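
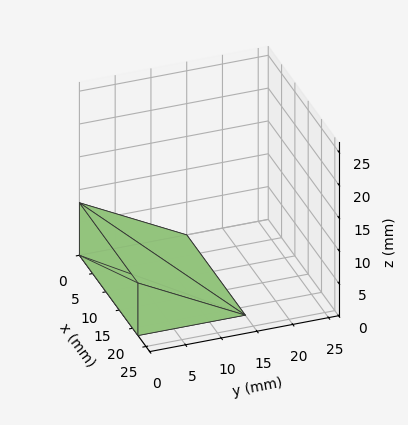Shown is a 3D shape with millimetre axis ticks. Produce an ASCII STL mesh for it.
Reading the render: the shape is a wedge (ramp): 22 × 15 mm base, rising to 8 mm along the y=0 edge and sloping linearly to z=0 at y=15 (dimensions read to the nearest mm from the axis ticks). For the STL, each face is triangulated and given an outward normal.

solid part
  facet normal 0.0000 0.0000 -1.0000
    outer loop
      vertex 22.0 15.0 0.0
      vertex 22.0 0.0 0.0
      vertex 0.0 0.0 0.0
    endloop
  endfacet
  facet normal 0.0000 0.0000 -1.0000
    outer loop
      vertex 0.0 15.0 0.0
      vertex 22.0 15.0 0.0
      vertex 0.0 0.0 0.0
    endloop
  endfacet
  facet normal 0.0000 -1.0000 0.0000
    outer loop
      vertex 0.0 0.0 0.0
      vertex 22.0 0.0 0.0
      vertex 22.0 0.0 8.0
    endloop
  endfacet
  facet normal 0.0000 -1.0000 0.0000
    outer loop
      vertex 0.0 0.0 0.0
      vertex 22.0 0.0 8.0
      vertex 0.0 0.0 8.0
    endloop
  endfacet
  facet normal 0.0000 0.4706 0.8824
    outer loop
      vertex 0.0 0.0 8.0
      vertex 22.0 0.0 8.0
      vertex 22.0 15.0 0.0
    endloop
  endfacet
  facet normal 0.0000 0.4706 0.8824
    outer loop
      vertex 0.0 0.0 8.0
      vertex 22.0 15.0 0.0
      vertex 0.0 15.0 0.0
    endloop
  endfacet
  facet normal -1.0000 0.0000 0.0000
    outer loop
      vertex 0.0 0.0 8.0
      vertex 0.0 15.0 0.0
      vertex 0.0 0.0 0.0
    endloop
  endfacet
  facet normal 1.0000 0.0000 0.0000
    outer loop
      vertex 22.0 0.0 0.0
      vertex 22.0 15.0 0.0
      vertex 22.0 0.0 8.0
    endloop
  endfacet
endsolid part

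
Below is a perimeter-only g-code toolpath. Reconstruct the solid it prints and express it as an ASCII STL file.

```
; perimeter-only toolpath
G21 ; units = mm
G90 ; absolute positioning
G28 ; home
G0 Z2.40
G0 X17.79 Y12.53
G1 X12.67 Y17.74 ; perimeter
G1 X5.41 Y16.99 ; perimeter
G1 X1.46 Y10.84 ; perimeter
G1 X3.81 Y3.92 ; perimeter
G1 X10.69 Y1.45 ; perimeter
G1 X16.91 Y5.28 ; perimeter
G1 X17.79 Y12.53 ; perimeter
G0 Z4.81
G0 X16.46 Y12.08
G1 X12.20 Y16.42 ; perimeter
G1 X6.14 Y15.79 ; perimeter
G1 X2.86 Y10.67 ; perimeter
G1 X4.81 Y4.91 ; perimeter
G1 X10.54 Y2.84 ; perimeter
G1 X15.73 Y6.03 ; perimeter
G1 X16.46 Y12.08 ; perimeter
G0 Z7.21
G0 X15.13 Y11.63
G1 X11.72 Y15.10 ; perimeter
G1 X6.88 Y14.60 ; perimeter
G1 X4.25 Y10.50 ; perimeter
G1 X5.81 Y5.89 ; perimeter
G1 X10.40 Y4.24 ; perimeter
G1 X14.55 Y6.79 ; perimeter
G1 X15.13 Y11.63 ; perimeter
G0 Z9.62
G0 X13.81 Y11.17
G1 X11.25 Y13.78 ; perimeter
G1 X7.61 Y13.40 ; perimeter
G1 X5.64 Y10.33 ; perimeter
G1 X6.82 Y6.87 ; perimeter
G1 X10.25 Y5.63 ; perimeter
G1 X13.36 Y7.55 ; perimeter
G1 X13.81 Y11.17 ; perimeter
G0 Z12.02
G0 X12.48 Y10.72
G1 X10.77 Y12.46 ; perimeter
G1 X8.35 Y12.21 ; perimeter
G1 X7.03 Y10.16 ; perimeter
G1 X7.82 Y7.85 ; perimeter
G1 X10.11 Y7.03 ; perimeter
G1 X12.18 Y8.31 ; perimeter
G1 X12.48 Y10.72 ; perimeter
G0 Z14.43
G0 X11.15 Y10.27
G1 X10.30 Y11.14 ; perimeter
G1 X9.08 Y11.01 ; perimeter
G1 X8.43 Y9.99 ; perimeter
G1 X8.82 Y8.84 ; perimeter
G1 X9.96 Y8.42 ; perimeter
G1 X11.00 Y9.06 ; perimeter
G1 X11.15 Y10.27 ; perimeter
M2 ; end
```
solid part
  facet normal 0.0000 0.0000 -1.0000
    outer loop
      vertex 4.67 18.18 0.00
      vertex 13.15 19.06 0.00
      vertex 19.12 12.98 0.00
    endloop
  endfacet
  facet normal 0.0000 0.0000 -1.0000
    outer loop
      vertex 0.07 11.01 0.00
      vertex 4.67 18.18 0.00
      vertex 19.12 12.98 0.00
    endloop
  endfacet
  facet normal 0.0000 0.0000 -1.0000
    outer loop
      vertex 2.81 2.94 0.00
      vertex 0.07 11.01 0.00
      vertex 19.12 12.98 0.00
    endloop
  endfacet
  facet normal 0.0000 0.0000 -1.0000
    outer loop
      vertex 10.83 0.05 0.00
      vertex 2.81 2.94 0.00
      vertex 19.12 12.98 0.00
    endloop
  endfacet
  facet normal 0.0000 0.0000 -1.0000
    outer loop
      vertex 18.09 4.52 0.00
      vertex 10.83 0.05 0.00
      vertex 19.12 12.98 0.00
    endloop
  endfacet
  facet normal 0.6315 0.6201 0.4654
    outer loop
      vertex 19.12 12.98 0.00
      vertex 13.15 19.06 0.00
      vertex 9.82 9.82 16.83
    endloop
  endfacet
  facet normal -0.0914 0.8804 0.4653
    outer loop
      vertex 13.15 19.06 0.00
      vertex 4.67 18.18 0.00
      vertex 9.82 9.82 16.83
    endloop
  endfacet
  facet normal -0.7450 0.4779 0.4654
    outer loop
      vertex 4.67 18.18 0.00
      vertex 0.07 11.01 0.00
      vertex 9.82 9.82 16.83
    endloop
  endfacet
  facet normal -0.8381 -0.2846 0.4654
    outer loop
      vertex 0.07 11.01 0.00
      vertex 2.81 2.94 0.00
      vertex 9.82 9.82 16.83
    endloop
  endfacet
  facet normal -0.3001 -0.8327 0.4654
    outer loop
      vertex 2.81 2.94 0.00
      vertex 10.83 0.05 0.00
      vertex 9.82 9.82 16.83
    endloop
  endfacet
  facet normal 0.4641 -0.7537 0.4654
    outer loop
      vertex 10.83 0.05 0.00
      vertex 18.09 4.52 0.00
      vertex 9.82 9.82 16.83
    endloop
  endfacet
  facet normal 0.8786 -0.1070 0.4654
    outer loop
      vertex 18.09 4.52 0.00
      vertex 19.12 12.98 0.00
      vertex 9.82 9.82 16.83
    endloop
  endfacet
endsolid part

The G0 Z moves step by Δz≈2.40 mm. The G1 loops shrink linearly with z, so the solid tapers from its base footprint up to z≈16.8. Closing with a flat bottom cap and the tapered top and triangulating gives 12 facets — a regular 7-sided pyramid, base circumscribed radius ≈ 9.82 mm, apex at z ≈ 16.8 mm.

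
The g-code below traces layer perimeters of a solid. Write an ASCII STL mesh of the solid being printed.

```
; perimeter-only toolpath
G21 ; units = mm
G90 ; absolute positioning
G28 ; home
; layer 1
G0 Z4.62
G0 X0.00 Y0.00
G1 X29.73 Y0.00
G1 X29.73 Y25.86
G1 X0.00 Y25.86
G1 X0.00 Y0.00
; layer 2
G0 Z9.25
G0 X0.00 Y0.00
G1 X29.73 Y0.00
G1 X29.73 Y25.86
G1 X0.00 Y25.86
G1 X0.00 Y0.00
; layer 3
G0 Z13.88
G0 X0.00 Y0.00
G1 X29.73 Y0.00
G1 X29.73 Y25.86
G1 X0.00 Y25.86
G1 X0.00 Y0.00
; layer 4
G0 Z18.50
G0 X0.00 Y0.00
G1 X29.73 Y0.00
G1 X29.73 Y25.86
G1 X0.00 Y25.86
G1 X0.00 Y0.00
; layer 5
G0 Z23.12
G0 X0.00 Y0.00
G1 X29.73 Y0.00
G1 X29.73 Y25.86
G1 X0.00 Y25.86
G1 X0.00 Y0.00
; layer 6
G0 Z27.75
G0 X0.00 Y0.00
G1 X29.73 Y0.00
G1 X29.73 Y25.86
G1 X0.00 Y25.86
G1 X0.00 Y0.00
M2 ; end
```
solid part
  facet normal 0.0000 0.0000 -1.0000
    outer loop
      vertex 29.73 25.86 0.00
      vertex 29.73 0.00 0.00
      vertex 0.00 0.00 0.00
    endloop
  endfacet
  facet normal 0.0000 0.0000 -1.0000
    outer loop
      vertex 0.00 25.86 0.00
      vertex 29.73 25.86 0.00
      vertex 0.00 0.00 0.00
    endloop
  endfacet
  facet normal 0.0000 0.0000 1.0000
    outer loop
      vertex 0.00 0.00 27.75
      vertex 29.73 0.00 27.75
      vertex 29.73 25.86 27.75
    endloop
  endfacet
  facet normal 0.0000 0.0000 1.0000
    outer loop
      vertex 0.00 0.00 27.75
      vertex 29.73 25.86 27.75
      vertex 0.00 25.86 27.75
    endloop
  endfacet
  facet normal 0.0000 -1.0000 0.0000
    outer loop
      vertex 0.00 0.00 0.00
      vertex 29.73 0.00 0.00
      vertex 29.73 0.00 27.75
    endloop
  endfacet
  facet normal 0.0000 -1.0000 0.0000
    outer loop
      vertex 0.00 0.00 0.00
      vertex 29.73 0.00 27.75
      vertex 0.00 0.00 27.75
    endloop
  endfacet
  facet normal 0.0000 1.0000 0.0000
    outer loop
      vertex 29.73 25.86 27.75
      vertex 29.73 25.86 0.00
      vertex 0.00 25.86 0.00
    endloop
  endfacet
  facet normal 0.0000 1.0000 0.0000
    outer loop
      vertex 0.00 25.86 27.75
      vertex 29.73 25.86 27.75
      vertex 0.00 25.86 0.00
    endloop
  endfacet
  facet normal -1.0000 0.0000 0.0000
    outer loop
      vertex 0.00 25.86 27.75
      vertex 0.00 25.86 0.00
      vertex 0.00 0.00 0.00
    endloop
  endfacet
  facet normal -1.0000 0.0000 0.0000
    outer loop
      vertex 0.00 0.00 27.75
      vertex 0.00 25.86 27.75
      vertex 0.00 0.00 0.00
    endloop
  endfacet
  facet normal 1.0000 0.0000 0.0000
    outer loop
      vertex 29.73 0.00 0.00
      vertex 29.73 25.86 0.00
      vertex 29.73 25.86 27.75
    endloop
  endfacet
  facet normal 1.0000 0.0000 0.0000
    outer loop
      vertex 29.73 0.00 0.00
      vertex 29.73 25.86 27.75
      vertex 29.73 0.00 27.75
    endloop
  endfacet
endsolid part

The G0 Z moves step by Δz≈4.62 mm. Every layer's G1 loop is the same polygon, so the solid is a straight extrusion of it from z=0 to z≈27.8. Closing with flat bottom and top caps and triangulating gives 12 facets — a rectangular box, roughly 29.7 × 25.9 mm footprint and 27.8 mm tall.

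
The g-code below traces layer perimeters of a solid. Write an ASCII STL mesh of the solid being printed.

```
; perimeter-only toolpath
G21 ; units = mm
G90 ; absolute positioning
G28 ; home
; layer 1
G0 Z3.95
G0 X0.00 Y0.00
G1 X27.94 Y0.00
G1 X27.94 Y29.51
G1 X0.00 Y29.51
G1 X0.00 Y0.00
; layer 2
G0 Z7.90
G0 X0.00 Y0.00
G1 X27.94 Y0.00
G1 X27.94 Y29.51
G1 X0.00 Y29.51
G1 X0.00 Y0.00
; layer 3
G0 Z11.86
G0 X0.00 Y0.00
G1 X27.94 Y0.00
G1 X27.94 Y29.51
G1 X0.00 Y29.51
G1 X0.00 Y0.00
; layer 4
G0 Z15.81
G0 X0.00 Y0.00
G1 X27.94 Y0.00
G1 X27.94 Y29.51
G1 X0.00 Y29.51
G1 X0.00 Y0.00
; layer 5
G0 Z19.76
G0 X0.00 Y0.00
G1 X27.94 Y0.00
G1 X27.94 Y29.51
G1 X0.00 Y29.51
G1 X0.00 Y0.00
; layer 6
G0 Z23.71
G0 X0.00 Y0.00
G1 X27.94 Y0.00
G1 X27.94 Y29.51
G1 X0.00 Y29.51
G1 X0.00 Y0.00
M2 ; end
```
solid part
  facet normal 0.0000 0.0000 -1.0000
    outer loop
      vertex 27.94 29.51 0.00
      vertex 27.94 0.00 0.00
      vertex 0.00 0.00 0.00
    endloop
  endfacet
  facet normal 0.0000 0.0000 -1.0000
    outer loop
      vertex 0.00 29.51 0.00
      vertex 27.94 29.51 0.00
      vertex 0.00 0.00 0.00
    endloop
  endfacet
  facet normal 0.0000 0.0000 1.0000
    outer loop
      vertex 0.00 0.00 23.71
      vertex 27.94 0.00 23.71
      vertex 27.94 29.51 23.71
    endloop
  endfacet
  facet normal 0.0000 0.0000 1.0000
    outer loop
      vertex 0.00 0.00 23.71
      vertex 27.94 29.51 23.71
      vertex 0.00 29.51 23.71
    endloop
  endfacet
  facet normal 0.0000 -1.0000 0.0000
    outer loop
      vertex 0.00 0.00 0.00
      vertex 27.94 0.00 0.00
      vertex 27.94 0.00 23.71
    endloop
  endfacet
  facet normal 0.0000 -1.0000 0.0000
    outer loop
      vertex 0.00 0.00 0.00
      vertex 27.94 0.00 23.71
      vertex 0.00 0.00 23.71
    endloop
  endfacet
  facet normal 0.0000 1.0000 0.0000
    outer loop
      vertex 27.94 29.51 23.71
      vertex 27.94 29.51 0.00
      vertex 0.00 29.51 0.00
    endloop
  endfacet
  facet normal 0.0000 1.0000 0.0000
    outer loop
      vertex 0.00 29.51 23.71
      vertex 27.94 29.51 23.71
      vertex 0.00 29.51 0.00
    endloop
  endfacet
  facet normal -1.0000 0.0000 0.0000
    outer loop
      vertex 0.00 29.51 23.71
      vertex 0.00 29.51 0.00
      vertex 0.00 0.00 0.00
    endloop
  endfacet
  facet normal -1.0000 0.0000 0.0000
    outer loop
      vertex 0.00 0.00 23.71
      vertex 0.00 29.51 23.71
      vertex 0.00 0.00 0.00
    endloop
  endfacet
  facet normal 1.0000 0.0000 0.0000
    outer loop
      vertex 27.94 0.00 0.00
      vertex 27.94 29.51 0.00
      vertex 27.94 29.51 23.71
    endloop
  endfacet
  facet normal 1.0000 0.0000 0.0000
    outer loop
      vertex 27.94 0.00 0.00
      vertex 27.94 29.51 23.71
      vertex 27.94 0.00 23.71
    endloop
  endfacet
endsolid part

The G0 Z moves step by Δz≈3.95 mm. Every layer's G1 loop is the same polygon, so the solid is a straight extrusion of it from z=0 to z≈23.7. Closing with flat bottom and top caps and triangulating gives 12 facets — a rectangular box, roughly 27.9 × 29.5 mm footprint and 23.7 mm tall.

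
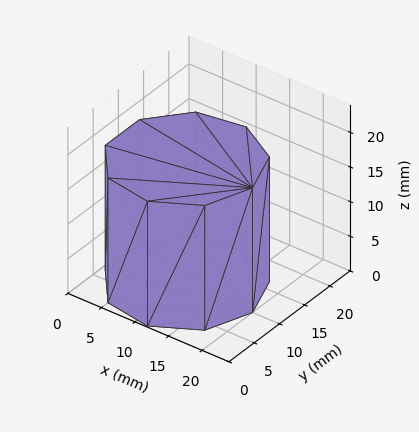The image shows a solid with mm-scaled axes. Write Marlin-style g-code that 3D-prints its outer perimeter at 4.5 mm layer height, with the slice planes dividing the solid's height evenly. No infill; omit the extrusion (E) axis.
Reading the render: the shape is a regular 9-sided prism (a cylinder approximated with 9 flat sides), circumscribed radius ≈ 10 mm, height ≈ 18 mm (dimensions read to the nearest mm from the axis ticks). For the g-code, the solid's height is divided into equal slices at the stated Δz and each level perimeter traced with G1 moves after a G0 lift.

; perimeter-only toolpath
G21 ; units = mm
G90 ; absolute positioning
G28 ; home
; layer 1
G0 Z4.5
G0 X20.0 Y10.0
G1 X17.7 Y16.4
G1 X11.7 Y19.8
G1 X5.0 Y18.7
G1 X0.6 Y13.4
G1 X0.6 Y6.6
G1 X5.0 Y1.3
G1 X11.7 Y0.2
G1 X17.7 Y3.6
G1 X20.0 Y10.0
; layer 2
G0 Z9.0
G0 X20.0 Y10.0
G1 X17.7 Y16.4
G1 X11.7 Y19.8
G1 X5.0 Y18.7
G1 X0.6 Y13.4
G1 X0.6 Y6.6
G1 X5.0 Y1.3
G1 X11.7 Y0.2
G1 X17.7 Y3.6
G1 X20.0 Y10.0
; layer 3
G0 Z13.5
G0 X20.0 Y10.0
G1 X17.7 Y16.4
G1 X11.7 Y19.8
G1 X5.0 Y18.7
G1 X0.6 Y13.4
G1 X0.6 Y6.6
G1 X5.0 Y1.3
G1 X11.7 Y0.2
G1 X17.7 Y3.6
G1 X20.0 Y10.0
; layer 4
G0 Z18.0
G0 X20.0 Y10.0
G1 X17.7 Y16.4
G1 X11.7 Y19.8
G1 X5.0 Y18.7
G1 X0.6 Y13.4
G1 X0.6 Y6.6
G1 X5.0 Y1.3
G1 X11.7 Y0.2
G1 X17.7 Y3.6
G1 X20.0 Y10.0
M2 ; end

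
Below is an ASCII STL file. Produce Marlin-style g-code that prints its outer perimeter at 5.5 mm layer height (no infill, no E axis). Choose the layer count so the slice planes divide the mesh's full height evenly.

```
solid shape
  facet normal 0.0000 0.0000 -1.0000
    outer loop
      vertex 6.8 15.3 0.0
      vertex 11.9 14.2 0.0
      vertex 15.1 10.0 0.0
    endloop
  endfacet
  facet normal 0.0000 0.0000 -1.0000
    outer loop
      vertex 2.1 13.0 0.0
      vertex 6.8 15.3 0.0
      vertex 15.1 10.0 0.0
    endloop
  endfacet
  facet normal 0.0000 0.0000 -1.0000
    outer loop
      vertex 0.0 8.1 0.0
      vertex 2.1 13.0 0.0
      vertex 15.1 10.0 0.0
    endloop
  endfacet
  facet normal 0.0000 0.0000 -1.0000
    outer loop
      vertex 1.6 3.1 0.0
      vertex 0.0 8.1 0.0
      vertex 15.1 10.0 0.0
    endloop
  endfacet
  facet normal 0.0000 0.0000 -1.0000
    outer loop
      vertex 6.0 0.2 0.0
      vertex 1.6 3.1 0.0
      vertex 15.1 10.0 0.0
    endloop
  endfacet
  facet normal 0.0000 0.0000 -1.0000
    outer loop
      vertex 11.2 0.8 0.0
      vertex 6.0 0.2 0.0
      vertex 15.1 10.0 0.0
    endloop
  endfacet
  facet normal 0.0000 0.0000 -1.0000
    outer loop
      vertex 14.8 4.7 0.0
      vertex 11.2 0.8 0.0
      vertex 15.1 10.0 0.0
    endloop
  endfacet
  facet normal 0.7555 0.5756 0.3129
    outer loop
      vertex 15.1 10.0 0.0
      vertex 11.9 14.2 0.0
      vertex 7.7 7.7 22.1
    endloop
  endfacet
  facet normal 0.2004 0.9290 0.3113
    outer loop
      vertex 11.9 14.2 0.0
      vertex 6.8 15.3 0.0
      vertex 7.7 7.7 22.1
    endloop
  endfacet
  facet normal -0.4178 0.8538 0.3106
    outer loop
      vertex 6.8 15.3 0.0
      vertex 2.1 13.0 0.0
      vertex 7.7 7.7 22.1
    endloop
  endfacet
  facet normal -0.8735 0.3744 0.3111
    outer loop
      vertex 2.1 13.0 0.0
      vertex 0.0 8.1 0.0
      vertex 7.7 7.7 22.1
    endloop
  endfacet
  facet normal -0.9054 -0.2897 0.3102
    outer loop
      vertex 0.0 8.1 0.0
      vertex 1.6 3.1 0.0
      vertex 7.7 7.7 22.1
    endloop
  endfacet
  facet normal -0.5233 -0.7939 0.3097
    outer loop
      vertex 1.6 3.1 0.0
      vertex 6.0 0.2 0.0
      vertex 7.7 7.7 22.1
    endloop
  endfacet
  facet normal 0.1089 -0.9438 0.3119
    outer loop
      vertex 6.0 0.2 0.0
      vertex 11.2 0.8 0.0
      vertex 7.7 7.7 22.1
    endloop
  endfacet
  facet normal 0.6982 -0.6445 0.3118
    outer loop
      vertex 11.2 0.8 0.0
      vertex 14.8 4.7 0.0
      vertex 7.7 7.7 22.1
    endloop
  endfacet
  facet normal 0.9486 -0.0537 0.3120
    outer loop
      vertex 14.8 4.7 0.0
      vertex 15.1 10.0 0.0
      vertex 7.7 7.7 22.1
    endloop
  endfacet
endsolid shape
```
; perimeter-only toolpath
G21 ; units = mm
G90 ; absolute positioning
G28 ; home
; layer 1
G0 Z5.5
G0 X13.2 Y9.4
G1 X10.9 Y12.6
G1 X7.0 Y13.4
G1 X3.5 Y11.7
G1 X1.9 Y8.0
G1 X3.1 Y4.2
G1 X6.4 Y2.1
G1 X10.3 Y2.5
G1 X13.0 Y5.5
G1 X13.2 Y9.4
; layer 2
G0 Z11.1
G0 X11.4 Y8.8
G1 X9.8 Y10.9
G1 X7.2 Y11.5
G1 X4.9 Y10.3
G1 X3.9 Y7.9
G1 X4.7 Y5.4
G1 X6.8 Y4.0
G1 X9.4 Y4.2
G1 X11.2 Y6.2
G1 X11.4 Y8.8
; layer 3
G0 Z16.6
G0 X9.5 Y8.3
G1 X8.8 Y9.3
G1 X7.5 Y9.6
G1 X6.3 Y9.0
G1 X5.8 Y7.8
G1 X6.2 Y6.6
G1 X7.3 Y5.8
G1 X8.6 Y6.0
G1 X9.5 Y7.0
G1 X9.5 Y8.3
M2 ; end

The solid is a regular 9-sided pyramid, base circumscribed radius ≈ 7.7 mm, apex at z ≈ 22.1 mm. Slicing at Δz = 5.5 mm — 4 equal slices spanning the solid's height, so layer i sits at z = i·h/4 — gives 3 non-empty perimeters. Each is a 9-segment closed polygon; G0 lifts to the layer z and rapids to the start vertex, then G1 traces the edges. The cross-section shrinks linearly with z (the slice at the apex is degenerate and omitted).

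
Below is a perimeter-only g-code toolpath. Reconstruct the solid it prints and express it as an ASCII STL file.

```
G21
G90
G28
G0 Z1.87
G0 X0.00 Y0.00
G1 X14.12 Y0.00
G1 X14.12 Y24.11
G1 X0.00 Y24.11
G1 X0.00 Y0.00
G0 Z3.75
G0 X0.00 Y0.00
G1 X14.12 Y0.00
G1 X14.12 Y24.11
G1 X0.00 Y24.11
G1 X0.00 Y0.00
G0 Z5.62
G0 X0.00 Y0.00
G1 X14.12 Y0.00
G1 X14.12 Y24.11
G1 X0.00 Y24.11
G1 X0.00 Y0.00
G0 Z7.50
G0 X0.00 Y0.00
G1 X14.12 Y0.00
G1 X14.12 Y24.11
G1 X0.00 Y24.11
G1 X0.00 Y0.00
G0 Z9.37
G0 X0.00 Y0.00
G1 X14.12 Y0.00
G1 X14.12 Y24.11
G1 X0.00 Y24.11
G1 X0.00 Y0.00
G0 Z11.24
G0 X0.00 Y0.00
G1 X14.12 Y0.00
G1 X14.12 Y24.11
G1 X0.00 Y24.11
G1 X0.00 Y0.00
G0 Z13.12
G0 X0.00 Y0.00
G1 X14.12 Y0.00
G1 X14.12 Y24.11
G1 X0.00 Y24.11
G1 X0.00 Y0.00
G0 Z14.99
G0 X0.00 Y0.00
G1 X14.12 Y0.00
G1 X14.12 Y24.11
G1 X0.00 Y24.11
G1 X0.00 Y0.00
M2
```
solid part
  facet normal 0.0000 0.0000 -1.0000
    outer loop
      vertex 14.12 24.11 0.00
      vertex 14.12 0.00 0.00
      vertex 0.00 0.00 0.00
    endloop
  endfacet
  facet normal 0.0000 0.0000 -1.0000
    outer loop
      vertex 0.00 24.11 0.00
      vertex 14.12 24.11 0.00
      vertex 0.00 0.00 0.00
    endloop
  endfacet
  facet normal 0.0000 0.0000 1.0000
    outer loop
      vertex 0.00 0.00 14.99
      vertex 14.12 0.00 14.99
      vertex 14.12 24.11 14.99
    endloop
  endfacet
  facet normal 0.0000 0.0000 1.0000
    outer loop
      vertex 0.00 0.00 14.99
      vertex 14.12 24.11 14.99
      vertex 0.00 24.11 14.99
    endloop
  endfacet
  facet normal 0.0000 -1.0000 0.0000
    outer loop
      vertex 0.00 0.00 0.00
      vertex 14.12 0.00 0.00
      vertex 14.12 0.00 14.99
    endloop
  endfacet
  facet normal 0.0000 -1.0000 0.0000
    outer loop
      vertex 0.00 0.00 0.00
      vertex 14.12 0.00 14.99
      vertex 0.00 0.00 14.99
    endloop
  endfacet
  facet normal 0.0000 1.0000 0.0000
    outer loop
      vertex 14.12 24.11 14.99
      vertex 14.12 24.11 0.00
      vertex 0.00 24.11 0.00
    endloop
  endfacet
  facet normal 0.0000 1.0000 0.0000
    outer loop
      vertex 0.00 24.11 14.99
      vertex 14.12 24.11 14.99
      vertex 0.00 24.11 0.00
    endloop
  endfacet
  facet normal -1.0000 0.0000 0.0000
    outer loop
      vertex 0.00 24.11 14.99
      vertex 0.00 24.11 0.00
      vertex 0.00 0.00 0.00
    endloop
  endfacet
  facet normal -1.0000 0.0000 0.0000
    outer loop
      vertex 0.00 0.00 14.99
      vertex 0.00 24.11 14.99
      vertex 0.00 0.00 0.00
    endloop
  endfacet
  facet normal 1.0000 0.0000 0.0000
    outer loop
      vertex 14.12 0.00 0.00
      vertex 14.12 24.11 0.00
      vertex 14.12 24.11 14.99
    endloop
  endfacet
  facet normal 1.0000 0.0000 0.0000
    outer loop
      vertex 14.12 0.00 0.00
      vertex 14.12 24.11 14.99
      vertex 14.12 0.00 14.99
    endloop
  endfacet
endsolid part

The G0 Z moves step by Δz≈1.87 mm. Every layer's G1 loop is the same polygon, so the solid is a straight extrusion of it from z=0 to z≈15. Closing with flat bottom and top caps and triangulating gives 12 facets — a rectangular box, roughly 14.1 × 24.1 mm footprint and 15 mm tall.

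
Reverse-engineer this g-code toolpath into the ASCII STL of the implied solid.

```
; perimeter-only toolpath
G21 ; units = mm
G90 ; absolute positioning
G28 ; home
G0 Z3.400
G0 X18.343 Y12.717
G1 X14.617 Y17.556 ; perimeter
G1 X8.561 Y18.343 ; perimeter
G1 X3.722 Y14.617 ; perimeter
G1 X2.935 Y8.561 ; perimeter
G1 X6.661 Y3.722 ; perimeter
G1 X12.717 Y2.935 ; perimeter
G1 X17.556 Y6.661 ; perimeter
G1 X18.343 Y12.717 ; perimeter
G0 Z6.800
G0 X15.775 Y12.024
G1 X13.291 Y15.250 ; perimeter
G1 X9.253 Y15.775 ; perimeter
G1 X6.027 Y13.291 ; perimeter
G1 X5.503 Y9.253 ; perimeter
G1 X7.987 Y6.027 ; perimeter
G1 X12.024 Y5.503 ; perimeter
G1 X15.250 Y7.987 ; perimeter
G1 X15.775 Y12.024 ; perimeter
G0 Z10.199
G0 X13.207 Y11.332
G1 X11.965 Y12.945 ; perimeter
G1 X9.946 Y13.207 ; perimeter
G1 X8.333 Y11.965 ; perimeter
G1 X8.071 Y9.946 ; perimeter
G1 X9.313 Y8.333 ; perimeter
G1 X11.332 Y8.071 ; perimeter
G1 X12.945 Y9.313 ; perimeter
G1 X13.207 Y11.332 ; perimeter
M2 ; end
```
solid part
  facet normal 0.0000 0.0000 -1.0000
    outer loop
      vertex 7.868 20.911 0.000
      vertex 15.943 19.862 0.000
      vertex 20.911 13.410 0.000
    endloop
  endfacet
  facet normal 0.0000 0.0000 -1.0000
    outer loop
      vertex 1.416 15.943 0.000
      vertex 7.868 20.911 0.000
      vertex 20.911 13.410 0.000
    endloop
  endfacet
  facet normal 0.0000 0.0000 -1.0000
    outer loop
      vertex 0.367 7.868 0.000
      vertex 1.416 15.943 0.000
      vertex 20.911 13.410 0.000
    endloop
  endfacet
  facet normal 0.0000 0.0000 -1.0000
    outer loop
      vertex 5.335 1.416 0.000
      vertex 0.367 7.868 0.000
      vertex 20.911 13.410 0.000
    endloop
  endfacet
  facet normal 0.0000 0.0000 -1.0000
    outer loop
      vertex 13.410 0.367 0.000
      vertex 5.335 1.416 0.000
      vertex 20.911 13.410 0.000
    endloop
  endfacet
  facet normal 0.0000 0.0000 -1.0000
    outer loop
      vertex 19.862 5.335 0.000
      vertex 13.410 0.367 0.000
      vertex 20.911 13.410 0.000
    endloop
  endfacet
  facet normal 0.6421 0.4945 0.5858
    outer loop
      vertex 20.911 13.410 0.000
      vertex 15.943 19.862 0.000
      vertex 10.639 10.639 13.599
    endloop
  endfacet
  facet normal 0.1044 0.8037 0.5858
    outer loop
      vertex 15.943 19.862 0.000
      vertex 7.868 20.911 0.000
      vertex 10.639 10.639 13.599
    endloop
  endfacet
  facet normal -0.4945 0.6421 0.5858
    outer loop
      vertex 7.868 20.911 0.000
      vertex 1.416 15.943 0.000
      vertex 10.639 10.639 13.599
    endloop
  endfacet
  facet normal -0.8037 0.1044 0.5858
    outer loop
      vertex 1.416 15.943 0.000
      vertex 0.367 7.868 0.000
      vertex 10.639 10.639 13.599
    endloop
  endfacet
  facet normal -0.6421 -0.4945 0.5858
    outer loop
      vertex 0.367 7.868 0.000
      vertex 5.335 1.416 0.000
      vertex 10.639 10.639 13.599
    endloop
  endfacet
  facet normal -0.1044 -0.8037 0.5858
    outer loop
      vertex 5.335 1.416 0.000
      vertex 13.410 0.367 0.000
      vertex 10.639 10.639 13.599
    endloop
  endfacet
  facet normal 0.4945 -0.6421 0.5858
    outer loop
      vertex 13.410 0.367 0.000
      vertex 19.862 5.335 0.000
      vertex 10.639 10.639 13.599
    endloop
  endfacet
  facet normal 0.8037 -0.1044 0.5858
    outer loop
      vertex 19.862 5.335 0.000
      vertex 20.911 13.410 0.000
      vertex 10.639 10.639 13.599
    endloop
  endfacet
endsolid part

The G0 Z moves step by Δz≈3.400 mm. The G1 loops shrink linearly with z, so the solid tapers from its base footprint up to z≈13.6. Closing with a flat bottom cap and the tapered top and triangulating gives 14 facets — a regular 8-sided pyramid, base circumscribed radius ≈ 10.6 mm, apex at z ≈ 13.6 mm.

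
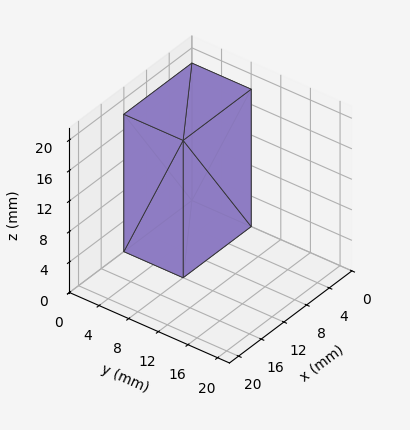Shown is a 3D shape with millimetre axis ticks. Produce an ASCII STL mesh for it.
Reading the render: the shape is a rectangular box, roughly 12 × 8 mm footprint and 18 mm tall (dimensions read to the nearest mm from the axis ticks). For the STL, each face is triangulated and given an outward normal.

solid part
  facet normal 0.0000 0.0000 -1.0000
    outer loop
      vertex 12.000 8.000 0.000
      vertex 12.000 0.000 0.000
      vertex 0.000 0.000 0.000
    endloop
  endfacet
  facet normal 0.0000 0.0000 -1.0000
    outer loop
      vertex 0.000 8.000 0.000
      vertex 12.000 8.000 0.000
      vertex 0.000 0.000 0.000
    endloop
  endfacet
  facet normal 0.0000 0.0000 1.0000
    outer loop
      vertex 0.000 0.000 18.000
      vertex 12.000 0.000 18.000
      vertex 12.000 8.000 18.000
    endloop
  endfacet
  facet normal 0.0000 0.0000 1.0000
    outer loop
      vertex 0.000 0.000 18.000
      vertex 12.000 8.000 18.000
      vertex 0.000 8.000 18.000
    endloop
  endfacet
  facet normal 0.0000 -1.0000 0.0000
    outer loop
      vertex 0.000 0.000 0.000
      vertex 12.000 0.000 0.000
      vertex 12.000 0.000 18.000
    endloop
  endfacet
  facet normal 0.0000 -1.0000 0.0000
    outer loop
      vertex 0.000 0.000 0.000
      vertex 12.000 0.000 18.000
      vertex 0.000 0.000 18.000
    endloop
  endfacet
  facet normal 0.0000 1.0000 0.0000
    outer loop
      vertex 12.000 8.000 18.000
      vertex 12.000 8.000 0.000
      vertex 0.000 8.000 0.000
    endloop
  endfacet
  facet normal 0.0000 1.0000 0.0000
    outer loop
      vertex 0.000 8.000 18.000
      vertex 12.000 8.000 18.000
      vertex 0.000 8.000 0.000
    endloop
  endfacet
  facet normal -1.0000 0.0000 0.0000
    outer loop
      vertex 0.000 8.000 18.000
      vertex 0.000 8.000 0.000
      vertex 0.000 0.000 0.000
    endloop
  endfacet
  facet normal -1.0000 0.0000 0.0000
    outer loop
      vertex 0.000 0.000 18.000
      vertex 0.000 8.000 18.000
      vertex 0.000 0.000 0.000
    endloop
  endfacet
  facet normal 1.0000 0.0000 0.0000
    outer loop
      vertex 12.000 0.000 0.000
      vertex 12.000 8.000 0.000
      vertex 12.000 8.000 18.000
    endloop
  endfacet
  facet normal 1.0000 0.0000 0.0000
    outer loop
      vertex 12.000 0.000 0.000
      vertex 12.000 8.000 18.000
      vertex 12.000 0.000 18.000
    endloop
  endfacet
endsolid part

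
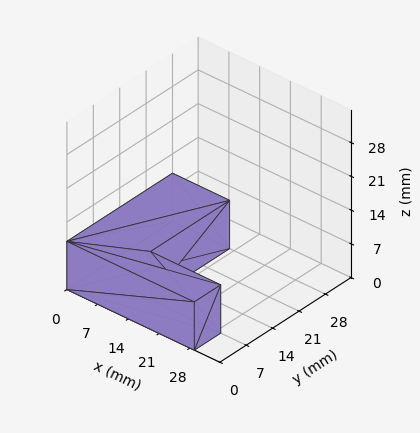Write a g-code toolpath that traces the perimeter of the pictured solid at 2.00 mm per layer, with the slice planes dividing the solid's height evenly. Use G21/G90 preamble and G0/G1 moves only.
Reading the render: the shape is an L-shaped prism: outer 29 × 28 mm, arm thicknesses ≈ 7 mm (horizontal) and 13 mm (vertical), extruded 10 mm in z (dimensions read to the nearest mm from the axis ticks). For the g-code, the solid's height is divided into equal slices at the stated Δz and each level perimeter traced with G1 moves after a G0 lift.

; perimeter-only toolpath
G21 ; units = mm
G90 ; absolute positioning
G28 ; home
; layer 1
G0 Z2.00
G0 X0.00 Y0.00
G1 X29.00 Y0.00
G1 X29.00 Y7.00
G1 X13.00 Y7.00
G1 X13.00 Y28.00
G1 X0.00 Y28.00
G1 X0.00 Y0.00
; layer 2
G0 Z4.00
G0 X0.00 Y0.00
G1 X29.00 Y0.00
G1 X29.00 Y7.00
G1 X13.00 Y7.00
G1 X13.00 Y28.00
G1 X0.00 Y28.00
G1 X0.00 Y0.00
; layer 3
G0 Z6.00
G0 X0.00 Y0.00
G1 X29.00 Y0.00
G1 X29.00 Y7.00
G1 X13.00 Y7.00
G1 X13.00 Y28.00
G1 X0.00 Y28.00
G1 X0.00 Y0.00
; layer 4
G0 Z8.00
G0 X0.00 Y0.00
G1 X29.00 Y0.00
G1 X29.00 Y7.00
G1 X13.00 Y7.00
G1 X13.00 Y28.00
G1 X0.00 Y28.00
G1 X0.00 Y0.00
; layer 5
G0 Z10.00
G0 X0.00 Y0.00
G1 X29.00 Y0.00
G1 X29.00 Y7.00
G1 X13.00 Y7.00
G1 X13.00 Y28.00
G1 X0.00 Y28.00
G1 X0.00 Y0.00
M2 ; end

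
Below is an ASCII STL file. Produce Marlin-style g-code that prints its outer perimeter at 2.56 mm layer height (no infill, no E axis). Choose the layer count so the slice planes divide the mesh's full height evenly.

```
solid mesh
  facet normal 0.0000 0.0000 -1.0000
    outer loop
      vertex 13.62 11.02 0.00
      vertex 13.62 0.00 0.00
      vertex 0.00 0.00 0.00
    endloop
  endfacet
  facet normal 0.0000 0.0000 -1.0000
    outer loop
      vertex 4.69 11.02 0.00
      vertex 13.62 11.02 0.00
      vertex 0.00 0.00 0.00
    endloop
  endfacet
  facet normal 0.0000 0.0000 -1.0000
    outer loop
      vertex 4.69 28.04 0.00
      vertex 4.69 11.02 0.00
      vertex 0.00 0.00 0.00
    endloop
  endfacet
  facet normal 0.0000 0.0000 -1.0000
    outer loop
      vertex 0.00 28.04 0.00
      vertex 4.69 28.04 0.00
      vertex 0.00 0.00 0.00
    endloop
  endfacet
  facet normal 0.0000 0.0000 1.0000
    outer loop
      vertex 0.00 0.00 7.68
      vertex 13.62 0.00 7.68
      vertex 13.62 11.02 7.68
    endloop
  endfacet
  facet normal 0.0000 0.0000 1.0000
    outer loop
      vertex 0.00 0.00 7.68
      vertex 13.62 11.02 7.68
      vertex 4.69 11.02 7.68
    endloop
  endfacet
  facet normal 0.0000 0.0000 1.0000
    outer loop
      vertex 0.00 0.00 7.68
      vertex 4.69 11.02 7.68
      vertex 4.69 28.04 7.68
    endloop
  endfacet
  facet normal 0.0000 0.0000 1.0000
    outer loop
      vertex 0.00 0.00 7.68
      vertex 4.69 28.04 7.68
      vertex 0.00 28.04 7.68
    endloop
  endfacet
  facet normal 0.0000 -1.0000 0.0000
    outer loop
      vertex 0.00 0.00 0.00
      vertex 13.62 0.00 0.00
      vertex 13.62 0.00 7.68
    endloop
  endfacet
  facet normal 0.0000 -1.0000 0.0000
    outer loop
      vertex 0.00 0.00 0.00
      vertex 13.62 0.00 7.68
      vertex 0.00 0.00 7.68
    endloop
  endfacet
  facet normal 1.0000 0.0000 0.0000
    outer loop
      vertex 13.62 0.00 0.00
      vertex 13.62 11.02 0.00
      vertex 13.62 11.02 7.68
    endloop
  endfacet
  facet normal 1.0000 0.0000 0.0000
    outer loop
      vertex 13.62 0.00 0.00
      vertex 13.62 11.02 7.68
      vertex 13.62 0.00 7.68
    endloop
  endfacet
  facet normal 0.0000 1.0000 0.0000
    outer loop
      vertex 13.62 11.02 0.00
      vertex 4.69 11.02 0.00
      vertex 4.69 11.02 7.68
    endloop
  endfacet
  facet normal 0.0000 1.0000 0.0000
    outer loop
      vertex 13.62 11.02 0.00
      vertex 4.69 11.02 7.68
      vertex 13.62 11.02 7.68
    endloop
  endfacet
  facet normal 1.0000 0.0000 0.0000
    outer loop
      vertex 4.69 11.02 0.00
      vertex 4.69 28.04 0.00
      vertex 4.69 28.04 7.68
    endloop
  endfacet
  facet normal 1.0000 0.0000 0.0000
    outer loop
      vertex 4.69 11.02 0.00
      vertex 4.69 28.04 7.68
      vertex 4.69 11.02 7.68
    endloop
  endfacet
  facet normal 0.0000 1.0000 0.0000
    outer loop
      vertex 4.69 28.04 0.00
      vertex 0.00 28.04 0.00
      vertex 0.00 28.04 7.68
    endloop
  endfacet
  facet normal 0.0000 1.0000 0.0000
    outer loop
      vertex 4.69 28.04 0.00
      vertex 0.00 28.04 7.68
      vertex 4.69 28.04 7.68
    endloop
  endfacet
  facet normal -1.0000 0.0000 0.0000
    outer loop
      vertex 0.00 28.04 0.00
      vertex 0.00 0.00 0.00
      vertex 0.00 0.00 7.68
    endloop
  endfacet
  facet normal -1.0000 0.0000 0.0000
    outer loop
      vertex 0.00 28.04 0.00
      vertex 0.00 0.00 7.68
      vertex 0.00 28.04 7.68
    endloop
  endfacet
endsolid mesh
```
; perimeter-only toolpath
G21 ; units = mm
G90 ; absolute positioning
G28 ; home
; layer 1
G0 Z2.56
G0 X0.00 Y0.00
G1 X13.62 Y0.00
G1 X13.62 Y11.02
G1 X4.69 Y11.02
G1 X4.69 Y28.04
G1 X0.00 Y28.04
G1 X0.00 Y0.00
; layer 2
G0 Z5.12
G0 X0.00 Y0.00
G1 X13.62 Y0.00
G1 X13.62 Y11.02
G1 X4.69 Y11.02
G1 X4.69 Y28.04
G1 X0.00 Y28.04
G1 X0.00 Y0.00
; layer 3
G0 Z7.68
G0 X0.00 Y0.00
G1 X13.62 Y0.00
G1 X13.62 Y11.02
G1 X4.69 Y11.02
G1 X4.69 Y28.04
G1 X0.00 Y28.04
G1 X0.00 Y0.00
M2 ; end

The solid is an L-shaped prism: outer 13.6 × 28 mm, arm thicknesses ≈ 11 mm (horizontal) and 4.69 mm (vertical), extruded 7.68 mm in z. Slicing at Δz = 2.56 mm — 3 equal slices spanning the solid's height, so layer i sits at z = i·h/3 — gives 3 non-empty perimeters. Each is a 6-segment closed polygon; G0 lifts to the layer z and rapids to the start vertex, then G1 traces the edges.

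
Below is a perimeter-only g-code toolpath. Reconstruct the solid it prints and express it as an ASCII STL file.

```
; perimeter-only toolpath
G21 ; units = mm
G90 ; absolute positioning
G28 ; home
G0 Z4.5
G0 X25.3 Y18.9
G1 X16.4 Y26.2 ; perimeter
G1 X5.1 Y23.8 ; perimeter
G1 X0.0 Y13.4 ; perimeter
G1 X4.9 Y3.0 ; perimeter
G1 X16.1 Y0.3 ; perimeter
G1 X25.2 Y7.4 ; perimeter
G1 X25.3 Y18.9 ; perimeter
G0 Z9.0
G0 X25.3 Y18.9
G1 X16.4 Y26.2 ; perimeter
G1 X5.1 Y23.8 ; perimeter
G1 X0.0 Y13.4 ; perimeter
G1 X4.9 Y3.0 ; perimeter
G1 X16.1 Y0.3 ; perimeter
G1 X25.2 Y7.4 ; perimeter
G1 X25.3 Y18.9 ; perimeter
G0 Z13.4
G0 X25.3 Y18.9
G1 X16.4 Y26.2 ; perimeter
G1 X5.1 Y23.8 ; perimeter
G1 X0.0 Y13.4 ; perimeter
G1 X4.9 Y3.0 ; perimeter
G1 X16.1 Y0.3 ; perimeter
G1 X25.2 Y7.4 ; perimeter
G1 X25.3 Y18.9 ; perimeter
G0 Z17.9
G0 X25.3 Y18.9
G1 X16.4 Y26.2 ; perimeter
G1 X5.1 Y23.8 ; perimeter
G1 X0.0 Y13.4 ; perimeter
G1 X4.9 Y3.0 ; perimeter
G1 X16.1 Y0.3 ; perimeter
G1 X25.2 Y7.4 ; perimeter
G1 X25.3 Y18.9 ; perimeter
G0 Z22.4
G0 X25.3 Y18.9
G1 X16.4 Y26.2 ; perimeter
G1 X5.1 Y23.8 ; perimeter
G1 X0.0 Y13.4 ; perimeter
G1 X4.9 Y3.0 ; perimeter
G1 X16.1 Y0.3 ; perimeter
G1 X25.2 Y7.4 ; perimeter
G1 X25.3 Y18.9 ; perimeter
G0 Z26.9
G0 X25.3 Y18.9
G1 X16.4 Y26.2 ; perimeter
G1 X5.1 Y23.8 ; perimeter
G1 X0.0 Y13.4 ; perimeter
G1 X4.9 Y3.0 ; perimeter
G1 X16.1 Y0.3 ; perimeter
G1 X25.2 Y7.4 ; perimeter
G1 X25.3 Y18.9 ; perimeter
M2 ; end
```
solid part
  facet normal 0.0000 0.0000 -1.0000
    outer loop
      vertex 5.1 23.8 0.0
      vertex 16.4 26.2 0.0
      vertex 25.3 18.9 0.0
    endloop
  endfacet
  facet normal 0.0000 0.0000 -1.0000
    outer loop
      vertex 0.0 13.4 0.0
      vertex 5.1 23.8 0.0
      vertex 25.3 18.9 0.0
    endloop
  endfacet
  facet normal 0.0000 0.0000 -1.0000
    outer loop
      vertex 4.9 3.0 0.0
      vertex 0.0 13.4 0.0
      vertex 25.3 18.9 0.0
    endloop
  endfacet
  facet normal 0.0000 0.0000 -1.0000
    outer loop
      vertex 16.1 0.3 0.0
      vertex 4.9 3.0 0.0
      vertex 25.3 18.9 0.0
    endloop
  endfacet
  facet normal 0.0000 0.0000 -1.0000
    outer loop
      vertex 25.2 7.4 0.0
      vertex 16.1 0.3 0.0
      vertex 25.3 18.9 0.0
    endloop
  endfacet
  facet normal 0.0000 0.0000 1.0000
    outer loop
      vertex 25.3 18.9 26.9
      vertex 16.4 26.2 26.9
      vertex 5.1 23.8 26.9
    endloop
  endfacet
  facet normal 0.0000 0.0000 1.0000
    outer loop
      vertex 25.3 18.9 26.9
      vertex 5.1 23.8 26.9
      vertex 0.0 13.4 26.9
    endloop
  endfacet
  facet normal 0.0000 0.0000 1.0000
    outer loop
      vertex 25.3 18.9 26.9
      vertex 0.0 13.4 26.9
      vertex 4.9 3.0 26.9
    endloop
  endfacet
  facet normal 0.0000 0.0000 1.0000
    outer loop
      vertex 25.3 18.9 26.9
      vertex 4.9 3.0 26.9
      vertex 16.1 0.3 26.9
    endloop
  endfacet
  facet normal 0.0000 0.0000 1.0000
    outer loop
      vertex 25.3 18.9 26.9
      vertex 16.1 0.3 26.9
      vertex 25.2 7.4 26.9
    endloop
  endfacet
  facet normal 0.6342 0.7732 0.0000
    outer loop
      vertex 25.3 18.9 0.0
      vertex 16.4 26.2 0.0
      vertex 16.4 26.2 26.9
    endloop
  endfacet
  facet normal 0.6342 0.7732 0.0000
    outer loop
      vertex 25.3 18.9 0.0
      vertex 16.4 26.2 26.9
      vertex 25.3 18.9 26.9
    endloop
  endfacet
  facet normal -0.2078 0.9782 0.0000
    outer loop
      vertex 16.4 26.2 0.0
      vertex 5.1 23.8 0.0
      vertex 5.1 23.8 26.9
    endloop
  endfacet
  facet normal -0.2078 0.9782 0.0000
    outer loop
      vertex 16.4 26.2 0.0
      vertex 5.1 23.8 26.9
      vertex 16.4 26.2 26.9
    endloop
  endfacet
  facet normal -0.8979 0.4403 0.0000
    outer loop
      vertex 5.1 23.8 0.0
      vertex 0.0 13.4 0.0
      vertex 0.0 13.4 26.9
    endloop
  endfacet
  facet normal -0.8979 0.4403 0.0000
    outer loop
      vertex 5.1 23.8 0.0
      vertex 0.0 13.4 26.9
      vertex 5.1 23.8 26.9
    endloop
  endfacet
  facet normal -0.9046 -0.4262 0.0000
    outer loop
      vertex 0.0 13.4 0.0
      vertex 4.9 3.0 0.0
      vertex 4.9 3.0 26.9
    endloop
  endfacet
  facet normal -0.9046 -0.4262 0.0000
    outer loop
      vertex 0.0 13.4 0.0
      vertex 4.9 3.0 26.9
      vertex 0.0 13.4 26.9
    endloop
  endfacet
  facet normal -0.2344 -0.9722 0.0000
    outer loop
      vertex 4.9 3.0 0.0
      vertex 16.1 0.3 0.0
      vertex 16.1 0.3 26.9
    endloop
  endfacet
  facet normal -0.2344 -0.9722 0.0000
    outer loop
      vertex 4.9 3.0 0.0
      vertex 16.1 0.3 26.9
      vertex 4.9 3.0 26.9
    endloop
  endfacet
  facet normal 0.6151 -0.7884 0.0000
    outer loop
      vertex 16.1 0.3 0.0
      vertex 25.2 7.4 0.0
      vertex 25.2 7.4 26.9
    endloop
  endfacet
  facet normal 0.6151 -0.7884 0.0000
    outer loop
      vertex 16.1 0.3 0.0
      vertex 25.2 7.4 26.9
      vertex 16.1 0.3 26.9
    endloop
  endfacet
  facet normal 1.0000 -0.0087 0.0000
    outer loop
      vertex 25.2 7.4 0.0
      vertex 25.3 18.9 0.0
      vertex 25.3 18.9 26.9
    endloop
  endfacet
  facet normal 1.0000 -0.0087 0.0000
    outer loop
      vertex 25.2 7.4 0.0
      vertex 25.3 18.9 26.9
      vertex 25.2 7.4 26.9
    endloop
  endfacet
endsolid part

The G0 Z moves step by Δz≈4.5 mm. Every layer's G1 loop is the same polygon, so the solid is a straight extrusion of it from z=0 to z≈26.9. Closing with flat bottom and top caps and triangulating gives 24 facets — a regular 7-sided prism (a cylinder approximated with 7 flat sides), circumscribed radius ≈ 13.3 mm, height ≈ 26.9 mm.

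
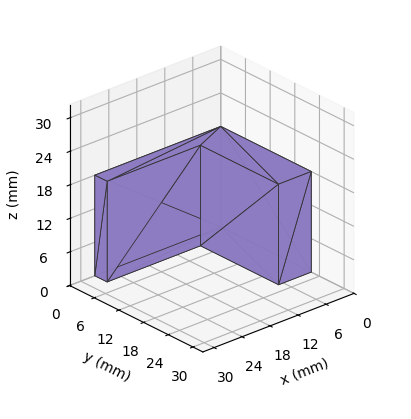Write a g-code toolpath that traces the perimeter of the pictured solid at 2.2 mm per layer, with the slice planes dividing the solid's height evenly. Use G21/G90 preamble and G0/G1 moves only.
Reading the render: the shape is an L-shaped prism: outer 27 × 22 mm, arm thicknesses ≈ 3 mm (horizontal) and 7 mm (vertical), extruded 18 mm in z (dimensions read to the nearest mm from the axis ticks). For the g-code, the solid's height is divided into equal slices at the stated Δz and each level perimeter traced with G1 moves after a G0 lift.

; perimeter-only toolpath
G21 ; units = mm
G90 ; absolute positioning
G28 ; home
; layer 1
G0 Z2.2
G0 X0.0 Y0.0
G1 X27.0 Y0.0
G1 X27.0 Y3.0
G1 X7.0 Y3.0
G1 X7.0 Y22.0
G1 X0.0 Y22.0
G1 X0.0 Y0.0
; layer 2
G0 Z4.5
G0 X0.0 Y0.0
G1 X27.0 Y0.0
G1 X27.0 Y3.0
G1 X7.0 Y3.0
G1 X7.0 Y22.0
G1 X0.0 Y22.0
G1 X0.0 Y0.0
; layer 3
G0 Z6.8
G0 X0.0 Y0.0
G1 X27.0 Y0.0
G1 X27.0 Y3.0
G1 X7.0 Y3.0
G1 X7.0 Y22.0
G1 X0.0 Y22.0
G1 X0.0 Y0.0
; layer 4
G0 Z9.0
G0 X0.0 Y0.0
G1 X27.0 Y0.0
G1 X27.0 Y3.0
G1 X7.0 Y3.0
G1 X7.0 Y22.0
G1 X0.0 Y22.0
G1 X0.0 Y0.0
; layer 5
G0 Z11.2
G0 X0.0 Y0.0
G1 X27.0 Y0.0
G1 X27.0 Y3.0
G1 X7.0 Y3.0
G1 X7.0 Y22.0
G1 X0.0 Y22.0
G1 X0.0 Y0.0
; layer 6
G0 Z13.5
G0 X0.0 Y0.0
G1 X27.0 Y0.0
G1 X27.0 Y3.0
G1 X7.0 Y3.0
G1 X7.0 Y22.0
G1 X0.0 Y22.0
G1 X0.0 Y0.0
; layer 7
G0 Z15.8
G0 X0.0 Y0.0
G1 X27.0 Y0.0
G1 X27.0 Y3.0
G1 X7.0 Y3.0
G1 X7.0 Y22.0
G1 X0.0 Y22.0
G1 X0.0 Y0.0
; layer 8
G0 Z18.0
G0 X0.0 Y0.0
G1 X27.0 Y0.0
G1 X27.0 Y3.0
G1 X7.0 Y3.0
G1 X7.0 Y22.0
G1 X0.0 Y22.0
G1 X0.0 Y0.0
M2 ; end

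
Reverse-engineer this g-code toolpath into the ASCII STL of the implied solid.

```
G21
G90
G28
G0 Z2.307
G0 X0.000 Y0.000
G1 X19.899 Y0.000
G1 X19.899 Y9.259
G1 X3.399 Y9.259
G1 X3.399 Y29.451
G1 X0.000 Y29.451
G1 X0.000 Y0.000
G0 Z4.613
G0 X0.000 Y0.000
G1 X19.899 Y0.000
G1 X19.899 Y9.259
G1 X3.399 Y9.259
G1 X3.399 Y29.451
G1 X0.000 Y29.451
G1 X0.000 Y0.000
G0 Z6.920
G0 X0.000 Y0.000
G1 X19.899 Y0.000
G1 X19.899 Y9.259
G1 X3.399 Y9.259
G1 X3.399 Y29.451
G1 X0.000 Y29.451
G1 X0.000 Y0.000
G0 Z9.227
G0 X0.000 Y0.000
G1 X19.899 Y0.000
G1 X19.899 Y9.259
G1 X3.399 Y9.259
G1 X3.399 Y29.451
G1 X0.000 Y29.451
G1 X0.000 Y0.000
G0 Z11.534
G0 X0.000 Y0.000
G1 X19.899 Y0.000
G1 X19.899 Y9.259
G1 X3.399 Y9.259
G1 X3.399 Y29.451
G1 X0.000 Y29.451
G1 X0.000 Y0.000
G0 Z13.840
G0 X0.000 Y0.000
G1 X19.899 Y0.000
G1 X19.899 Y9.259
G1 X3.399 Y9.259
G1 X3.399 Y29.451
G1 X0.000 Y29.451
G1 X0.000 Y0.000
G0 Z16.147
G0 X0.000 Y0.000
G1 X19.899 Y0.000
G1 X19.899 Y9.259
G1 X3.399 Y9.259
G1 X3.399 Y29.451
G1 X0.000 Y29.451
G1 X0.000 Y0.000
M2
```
solid part
  facet normal 0.0000 0.0000 -1.0000
    outer loop
      vertex 19.899 9.259 0.000
      vertex 19.899 0.000 0.000
      vertex 0.000 0.000 0.000
    endloop
  endfacet
  facet normal 0.0000 0.0000 -1.0000
    outer loop
      vertex 3.399 9.259 0.000
      vertex 19.899 9.259 0.000
      vertex 0.000 0.000 0.000
    endloop
  endfacet
  facet normal 0.0000 0.0000 -1.0000
    outer loop
      vertex 3.399 29.451 0.000
      vertex 3.399 9.259 0.000
      vertex 0.000 0.000 0.000
    endloop
  endfacet
  facet normal 0.0000 0.0000 -1.0000
    outer loop
      vertex 0.000 29.451 0.000
      vertex 3.399 29.451 0.000
      vertex 0.000 0.000 0.000
    endloop
  endfacet
  facet normal 0.0000 0.0000 1.0000
    outer loop
      vertex 0.000 0.000 16.147
      vertex 19.899 0.000 16.147
      vertex 19.899 9.259 16.147
    endloop
  endfacet
  facet normal 0.0000 0.0000 1.0000
    outer loop
      vertex 0.000 0.000 16.147
      vertex 19.899 9.259 16.147
      vertex 3.399 9.259 16.147
    endloop
  endfacet
  facet normal 0.0000 0.0000 1.0000
    outer loop
      vertex 0.000 0.000 16.147
      vertex 3.399 9.259 16.147
      vertex 3.399 29.451 16.147
    endloop
  endfacet
  facet normal 0.0000 0.0000 1.0000
    outer loop
      vertex 0.000 0.000 16.147
      vertex 3.399 29.451 16.147
      vertex 0.000 29.451 16.147
    endloop
  endfacet
  facet normal 0.0000 -1.0000 0.0000
    outer loop
      vertex 0.000 0.000 0.000
      vertex 19.899 0.000 0.000
      vertex 19.899 0.000 16.147
    endloop
  endfacet
  facet normal 0.0000 -1.0000 0.0000
    outer loop
      vertex 0.000 0.000 0.000
      vertex 19.899 0.000 16.147
      vertex 0.000 0.000 16.147
    endloop
  endfacet
  facet normal 1.0000 0.0000 0.0000
    outer loop
      vertex 19.899 0.000 0.000
      vertex 19.899 9.259 0.000
      vertex 19.899 9.259 16.147
    endloop
  endfacet
  facet normal 1.0000 0.0000 0.0000
    outer loop
      vertex 19.899 0.000 0.000
      vertex 19.899 9.259 16.147
      vertex 19.899 0.000 16.147
    endloop
  endfacet
  facet normal 0.0000 1.0000 0.0000
    outer loop
      vertex 19.899 9.259 0.000
      vertex 3.399 9.259 0.000
      vertex 3.399 9.259 16.147
    endloop
  endfacet
  facet normal 0.0000 1.0000 0.0000
    outer loop
      vertex 19.899 9.259 0.000
      vertex 3.399 9.259 16.147
      vertex 19.899 9.259 16.147
    endloop
  endfacet
  facet normal 1.0000 0.0000 0.0000
    outer loop
      vertex 3.399 9.259 0.000
      vertex 3.399 29.451 0.000
      vertex 3.399 29.451 16.147
    endloop
  endfacet
  facet normal 1.0000 0.0000 0.0000
    outer loop
      vertex 3.399 9.259 0.000
      vertex 3.399 29.451 16.147
      vertex 3.399 9.259 16.147
    endloop
  endfacet
  facet normal 0.0000 1.0000 0.0000
    outer loop
      vertex 3.399 29.451 0.000
      vertex 0.000 29.451 0.000
      vertex 0.000 29.451 16.147
    endloop
  endfacet
  facet normal 0.0000 1.0000 0.0000
    outer loop
      vertex 3.399 29.451 0.000
      vertex 0.000 29.451 16.147
      vertex 3.399 29.451 16.147
    endloop
  endfacet
  facet normal -1.0000 0.0000 0.0000
    outer loop
      vertex 0.000 29.451 0.000
      vertex 0.000 0.000 0.000
      vertex 0.000 0.000 16.147
    endloop
  endfacet
  facet normal -1.0000 0.0000 0.0000
    outer loop
      vertex 0.000 29.451 0.000
      vertex 0.000 0.000 16.147
      vertex 0.000 29.451 16.147
    endloop
  endfacet
endsolid part

The G0 Z moves step by Δz≈2.307 mm. Every layer's G1 loop is the same polygon, so the solid is a straight extrusion of it from z=0 to z≈16.1. Closing with flat bottom and top caps and triangulating gives 20 facets — an L-shaped prism: outer 19.9 × 29.5 mm, arm thicknesses ≈ 9.26 mm (horizontal) and 3.4 mm (vertical), extruded 16.1 mm in z.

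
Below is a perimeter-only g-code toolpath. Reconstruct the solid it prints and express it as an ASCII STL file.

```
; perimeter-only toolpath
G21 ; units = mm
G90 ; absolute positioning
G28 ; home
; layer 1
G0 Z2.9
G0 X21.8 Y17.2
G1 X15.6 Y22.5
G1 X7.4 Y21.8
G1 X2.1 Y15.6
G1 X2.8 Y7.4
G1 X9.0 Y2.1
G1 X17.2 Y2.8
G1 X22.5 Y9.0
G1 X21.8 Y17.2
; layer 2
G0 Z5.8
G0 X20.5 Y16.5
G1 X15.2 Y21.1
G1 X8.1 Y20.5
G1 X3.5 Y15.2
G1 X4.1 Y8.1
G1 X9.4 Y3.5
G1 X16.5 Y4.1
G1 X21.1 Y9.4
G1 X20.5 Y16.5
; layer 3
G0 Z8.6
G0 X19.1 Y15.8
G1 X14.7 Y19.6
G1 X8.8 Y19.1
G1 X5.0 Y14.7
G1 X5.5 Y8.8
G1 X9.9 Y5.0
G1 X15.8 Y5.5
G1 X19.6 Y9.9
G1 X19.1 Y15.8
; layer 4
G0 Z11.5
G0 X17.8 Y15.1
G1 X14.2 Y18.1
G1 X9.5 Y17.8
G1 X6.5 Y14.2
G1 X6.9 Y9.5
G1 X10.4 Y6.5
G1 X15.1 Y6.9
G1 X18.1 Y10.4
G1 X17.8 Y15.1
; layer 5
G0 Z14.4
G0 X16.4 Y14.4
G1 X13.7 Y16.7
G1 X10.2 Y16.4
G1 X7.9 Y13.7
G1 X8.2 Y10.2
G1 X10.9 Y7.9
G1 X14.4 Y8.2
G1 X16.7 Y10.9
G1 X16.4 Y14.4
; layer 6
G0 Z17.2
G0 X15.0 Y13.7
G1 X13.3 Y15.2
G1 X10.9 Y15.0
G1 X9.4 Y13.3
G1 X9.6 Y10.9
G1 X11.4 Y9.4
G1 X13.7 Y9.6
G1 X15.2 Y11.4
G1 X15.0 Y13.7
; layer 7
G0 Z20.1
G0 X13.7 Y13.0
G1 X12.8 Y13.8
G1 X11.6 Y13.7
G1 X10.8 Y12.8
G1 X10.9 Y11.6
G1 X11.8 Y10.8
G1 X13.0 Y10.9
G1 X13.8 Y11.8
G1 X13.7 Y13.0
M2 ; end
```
solid part
  facet normal 0.0000 0.0000 -1.0000
    outer loop
      vertex 6.7 23.2 0.0
      vertex 16.1 24.0 0.0
      vertex 23.2 17.9 0.0
    endloop
  endfacet
  facet normal 0.0000 0.0000 -1.0000
    outer loop
      vertex 0.6 16.1 0.0
      vertex 6.7 23.2 0.0
      vertex 23.2 17.9 0.0
    endloop
  endfacet
  facet normal 0.0000 0.0000 -1.0000
    outer loop
      vertex 1.4 6.7 0.0
      vertex 0.6 16.1 0.0
      vertex 23.2 17.9 0.0
    endloop
  endfacet
  facet normal 0.0000 0.0000 -1.0000
    outer loop
      vertex 8.5 0.6 0.0
      vertex 1.4 6.7 0.0
      vertex 23.2 17.9 0.0
    endloop
  endfacet
  facet normal 0.0000 0.0000 -1.0000
    outer loop
      vertex 17.9 1.4 0.0
      vertex 8.5 0.6 0.0
      vertex 23.2 17.9 0.0
    endloop
  endfacet
  facet normal 0.0000 0.0000 -1.0000
    outer loop
      vertex 24.0 8.5 0.0
      vertex 17.9 1.4 0.0
      vertex 23.2 17.9 0.0
    endloop
  endfacet
  facet normal 0.5844 0.6802 0.4426
    outer loop
      vertex 23.2 17.9 0.0
      vertex 16.1 24.0 0.0
      vertex 12.3 12.3 23.0
    endloop
  endfacet
  facet normal -0.0761 0.8937 0.4421
    outer loop
      vertex 16.1 24.0 0.0
      vertex 6.7 23.2 0.0
      vertex 12.3 12.3 23.0
    endloop
  endfacet
  facet normal -0.6802 0.5844 0.4426
    outer loop
      vertex 6.7 23.2 0.0
      vertex 0.6 16.1 0.0
      vertex 12.3 12.3 23.0
    endloop
  endfacet
  facet normal -0.8937 -0.0761 0.4421
    outer loop
      vertex 0.6 16.1 0.0
      vertex 1.4 6.7 0.0
      vertex 12.3 12.3 23.0
    endloop
  endfacet
  facet normal -0.5844 -0.6802 0.4426
    outer loop
      vertex 1.4 6.7 0.0
      vertex 8.5 0.6 0.0
      vertex 12.3 12.3 23.0
    endloop
  endfacet
  facet normal 0.0761 -0.8937 0.4421
    outer loop
      vertex 8.5 0.6 0.0
      vertex 17.9 1.4 0.0
      vertex 12.3 12.3 23.0
    endloop
  endfacet
  facet normal 0.6802 -0.5844 0.4426
    outer loop
      vertex 17.9 1.4 0.0
      vertex 24.0 8.5 0.0
      vertex 12.3 12.3 23.0
    endloop
  endfacet
  facet normal 0.8937 0.0761 0.4421
    outer loop
      vertex 24.0 8.5 0.0
      vertex 23.2 17.9 0.0
      vertex 12.3 12.3 23.0
    endloop
  endfacet
endsolid part

The G0 Z moves step by Δz≈2.9 mm. The G1 loops shrink linearly with z, so the solid tapers from its base footprint up to z≈23. Closing with a flat bottom cap and the tapered top and triangulating gives 14 facets — a regular 8-sided pyramid, base circumscribed radius ≈ 12.3 mm, apex at z ≈ 23 mm.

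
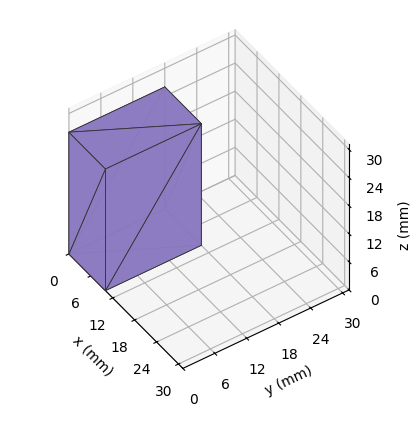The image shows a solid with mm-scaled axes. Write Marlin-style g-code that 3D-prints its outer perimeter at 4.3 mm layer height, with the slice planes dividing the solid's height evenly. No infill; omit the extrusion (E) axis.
Reading the render: the shape is a rectangular box, roughly 10 × 18 mm footprint and 26 mm tall (dimensions read to the nearest mm from the axis ticks). For the g-code, the solid's height is divided into equal slices at the stated Δz and each level perimeter traced with G1 moves after a G0 lift.

; perimeter-only toolpath
G21 ; units = mm
G90 ; absolute positioning
G28 ; home
; layer 1
G0 Z4.3
G0 X0.0 Y0.0
G1 X10.0 Y0.0
G1 X10.0 Y18.0
G1 X0.0 Y18.0
G1 X0.0 Y0.0
; layer 2
G0 Z8.7
G0 X0.0 Y0.0
G1 X10.0 Y0.0
G1 X10.0 Y18.0
G1 X0.0 Y18.0
G1 X0.0 Y0.0
; layer 3
G0 Z13.0
G0 X0.0 Y0.0
G1 X10.0 Y0.0
G1 X10.0 Y18.0
G1 X0.0 Y18.0
G1 X0.0 Y0.0
; layer 4
G0 Z17.3
G0 X0.0 Y0.0
G1 X10.0 Y0.0
G1 X10.0 Y18.0
G1 X0.0 Y18.0
G1 X0.0 Y0.0
; layer 5
G0 Z21.7
G0 X0.0 Y0.0
G1 X10.0 Y0.0
G1 X10.0 Y18.0
G1 X0.0 Y18.0
G1 X0.0 Y0.0
; layer 6
G0 Z26.0
G0 X0.0 Y0.0
G1 X10.0 Y0.0
G1 X10.0 Y18.0
G1 X0.0 Y18.0
G1 X0.0 Y0.0
M2 ; end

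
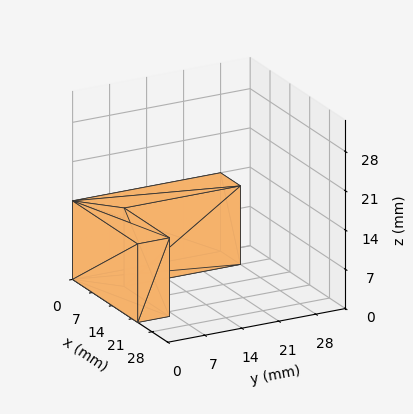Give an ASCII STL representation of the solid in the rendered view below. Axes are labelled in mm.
Reading the render: the shape is an L-shaped prism: outer 23 × 28 mm, arm thicknesses ≈ 6 mm (horizontal) and 7 mm (vertical), extruded 14 mm in z (dimensions read to the nearest mm from the axis ticks). For the STL, each face is triangulated and given an outward normal.

solid part
  facet normal 0.0000 0.0000 -1.0000
    outer loop
      vertex 23.00 6.00 0.00
      vertex 23.00 0.00 0.00
      vertex 0.00 0.00 0.00
    endloop
  endfacet
  facet normal 0.0000 0.0000 -1.0000
    outer loop
      vertex 7.00 6.00 0.00
      vertex 23.00 6.00 0.00
      vertex 0.00 0.00 0.00
    endloop
  endfacet
  facet normal 0.0000 0.0000 -1.0000
    outer loop
      vertex 7.00 28.00 0.00
      vertex 7.00 6.00 0.00
      vertex 0.00 0.00 0.00
    endloop
  endfacet
  facet normal 0.0000 0.0000 -1.0000
    outer loop
      vertex 0.00 28.00 0.00
      vertex 7.00 28.00 0.00
      vertex 0.00 0.00 0.00
    endloop
  endfacet
  facet normal 0.0000 0.0000 1.0000
    outer loop
      vertex 0.00 0.00 14.00
      vertex 23.00 0.00 14.00
      vertex 23.00 6.00 14.00
    endloop
  endfacet
  facet normal 0.0000 0.0000 1.0000
    outer loop
      vertex 0.00 0.00 14.00
      vertex 23.00 6.00 14.00
      vertex 7.00 6.00 14.00
    endloop
  endfacet
  facet normal 0.0000 0.0000 1.0000
    outer loop
      vertex 0.00 0.00 14.00
      vertex 7.00 6.00 14.00
      vertex 7.00 28.00 14.00
    endloop
  endfacet
  facet normal 0.0000 0.0000 1.0000
    outer loop
      vertex 0.00 0.00 14.00
      vertex 7.00 28.00 14.00
      vertex 0.00 28.00 14.00
    endloop
  endfacet
  facet normal 0.0000 -1.0000 0.0000
    outer loop
      vertex 0.00 0.00 0.00
      vertex 23.00 0.00 0.00
      vertex 23.00 0.00 14.00
    endloop
  endfacet
  facet normal 0.0000 -1.0000 0.0000
    outer loop
      vertex 0.00 0.00 0.00
      vertex 23.00 0.00 14.00
      vertex 0.00 0.00 14.00
    endloop
  endfacet
  facet normal 1.0000 0.0000 0.0000
    outer loop
      vertex 23.00 0.00 0.00
      vertex 23.00 6.00 0.00
      vertex 23.00 6.00 14.00
    endloop
  endfacet
  facet normal 1.0000 0.0000 0.0000
    outer loop
      vertex 23.00 0.00 0.00
      vertex 23.00 6.00 14.00
      vertex 23.00 0.00 14.00
    endloop
  endfacet
  facet normal 0.0000 1.0000 0.0000
    outer loop
      vertex 23.00 6.00 0.00
      vertex 7.00 6.00 0.00
      vertex 7.00 6.00 14.00
    endloop
  endfacet
  facet normal 0.0000 1.0000 0.0000
    outer loop
      vertex 23.00 6.00 0.00
      vertex 7.00 6.00 14.00
      vertex 23.00 6.00 14.00
    endloop
  endfacet
  facet normal 1.0000 0.0000 0.0000
    outer loop
      vertex 7.00 6.00 0.00
      vertex 7.00 28.00 0.00
      vertex 7.00 28.00 14.00
    endloop
  endfacet
  facet normal 1.0000 0.0000 0.0000
    outer loop
      vertex 7.00 6.00 0.00
      vertex 7.00 28.00 14.00
      vertex 7.00 6.00 14.00
    endloop
  endfacet
  facet normal 0.0000 1.0000 0.0000
    outer loop
      vertex 7.00 28.00 0.00
      vertex 0.00 28.00 0.00
      vertex 0.00 28.00 14.00
    endloop
  endfacet
  facet normal 0.0000 1.0000 0.0000
    outer loop
      vertex 7.00 28.00 0.00
      vertex 0.00 28.00 14.00
      vertex 7.00 28.00 14.00
    endloop
  endfacet
  facet normal -1.0000 0.0000 0.0000
    outer loop
      vertex 0.00 28.00 0.00
      vertex 0.00 0.00 0.00
      vertex 0.00 0.00 14.00
    endloop
  endfacet
  facet normal -1.0000 0.0000 0.0000
    outer loop
      vertex 0.00 28.00 0.00
      vertex 0.00 0.00 14.00
      vertex 0.00 28.00 14.00
    endloop
  endfacet
endsolid part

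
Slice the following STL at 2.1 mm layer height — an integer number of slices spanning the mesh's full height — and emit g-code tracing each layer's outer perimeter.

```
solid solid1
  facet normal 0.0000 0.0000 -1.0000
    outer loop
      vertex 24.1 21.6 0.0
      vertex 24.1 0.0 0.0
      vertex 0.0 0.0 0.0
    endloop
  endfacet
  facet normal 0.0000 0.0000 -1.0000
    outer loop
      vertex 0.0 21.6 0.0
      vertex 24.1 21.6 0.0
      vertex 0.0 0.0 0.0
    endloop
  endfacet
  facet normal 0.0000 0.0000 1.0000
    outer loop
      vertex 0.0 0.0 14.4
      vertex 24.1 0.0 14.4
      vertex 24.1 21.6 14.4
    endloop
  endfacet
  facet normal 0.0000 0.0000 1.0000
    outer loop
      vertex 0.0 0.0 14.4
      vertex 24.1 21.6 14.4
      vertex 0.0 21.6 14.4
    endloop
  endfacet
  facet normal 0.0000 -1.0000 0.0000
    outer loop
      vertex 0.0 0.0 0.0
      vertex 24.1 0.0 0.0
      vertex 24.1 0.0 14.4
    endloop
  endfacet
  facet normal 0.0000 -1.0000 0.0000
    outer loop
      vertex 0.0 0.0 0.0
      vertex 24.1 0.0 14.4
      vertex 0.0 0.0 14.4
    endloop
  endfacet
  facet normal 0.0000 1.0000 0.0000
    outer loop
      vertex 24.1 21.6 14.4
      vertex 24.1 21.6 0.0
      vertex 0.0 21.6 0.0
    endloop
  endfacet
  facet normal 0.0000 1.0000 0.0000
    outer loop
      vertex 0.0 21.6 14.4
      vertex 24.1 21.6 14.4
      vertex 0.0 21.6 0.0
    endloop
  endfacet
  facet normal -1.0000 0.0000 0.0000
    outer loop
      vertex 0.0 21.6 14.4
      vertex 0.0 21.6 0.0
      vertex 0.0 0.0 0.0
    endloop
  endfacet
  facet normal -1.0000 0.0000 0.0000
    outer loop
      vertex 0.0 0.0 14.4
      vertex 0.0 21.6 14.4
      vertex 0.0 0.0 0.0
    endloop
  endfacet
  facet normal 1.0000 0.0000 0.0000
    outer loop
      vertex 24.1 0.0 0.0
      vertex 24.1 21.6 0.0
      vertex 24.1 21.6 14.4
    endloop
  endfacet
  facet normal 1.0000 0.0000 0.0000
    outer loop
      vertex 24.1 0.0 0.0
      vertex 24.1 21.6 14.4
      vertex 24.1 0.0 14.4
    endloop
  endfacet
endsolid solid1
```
; perimeter-only toolpath
G21 ; units = mm
G90 ; absolute positioning
G28 ; home
; layer 1
G0 Z2.1
G0 X0.0 Y0.0
G1 X24.1 Y0.0
G1 X24.1 Y21.6
G1 X0.0 Y21.6
G1 X0.0 Y0.0
; layer 2
G0 Z4.1
G0 X0.0 Y0.0
G1 X24.1 Y0.0
G1 X24.1 Y21.6
G1 X0.0 Y21.6
G1 X0.0 Y0.0
; layer 3
G0 Z6.2
G0 X0.0 Y0.0
G1 X24.1 Y0.0
G1 X24.1 Y21.6
G1 X0.0 Y21.6
G1 X0.0 Y0.0
; layer 4
G0 Z8.2
G0 X0.0 Y0.0
G1 X24.1 Y0.0
G1 X24.1 Y21.6
G1 X0.0 Y21.6
G1 X0.0 Y0.0
; layer 5
G0 Z10.3
G0 X0.0 Y0.0
G1 X24.1 Y0.0
G1 X24.1 Y21.6
G1 X0.0 Y21.6
G1 X0.0 Y0.0
; layer 6
G0 Z12.3
G0 X0.0 Y0.0
G1 X24.1 Y0.0
G1 X24.1 Y21.6
G1 X0.0 Y21.6
G1 X0.0 Y0.0
; layer 7
G0 Z14.4
G0 X0.0 Y0.0
G1 X24.1 Y0.0
G1 X24.1 Y21.6
G1 X0.0 Y21.6
G1 X0.0 Y0.0
M2 ; end

The solid is a rectangular box, roughly 24.1 × 21.6 mm footprint and 14.4 mm tall. Slicing at Δz = 2.1 mm — 7 equal slices spanning the solid's height, so layer i sits at z = i·h/7 — gives 7 non-empty perimeters. Each is a 4-segment closed polygon; G0 lifts to the layer z and rapids to the start vertex, then G1 traces the edges.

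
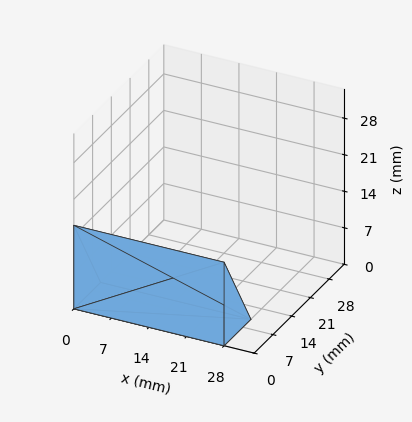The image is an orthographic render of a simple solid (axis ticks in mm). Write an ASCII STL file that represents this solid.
Reading the render: the shape is a wedge (ramp): 28 × 10 mm base, rising to 16 mm along the y=0 edge and sloping linearly to z=0 at y=10 (dimensions read to the nearest mm from the axis ticks). For the STL, each face is triangulated and given an outward normal.

solid part
  facet normal 0.0000 0.0000 -1.0000
    outer loop
      vertex 28.0 10.0 0.0
      vertex 28.0 0.0 0.0
      vertex 0.0 0.0 0.0
    endloop
  endfacet
  facet normal 0.0000 0.0000 -1.0000
    outer loop
      vertex 0.0 10.0 0.0
      vertex 28.0 10.0 0.0
      vertex 0.0 0.0 0.0
    endloop
  endfacet
  facet normal 0.0000 -1.0000 0.0000
    outer loop
      vertex 0.0 0.0 0.0
      vertex 28.0 0.0 0.0
      vertex 28.0 0.0 16.0
    endloop
  endfacet
  facet normal 0.0000 -1.0000 0.0000
    outer loop
      vertex 0.0 0.0 0.0
      vertex 28.0 0.0 16.0
      vertex 0.0 0.0 16.0
    endloop
  endfacet
  facet normal 0.0000 0.8480 0.5300
    outer loop
      vertex 0.0 0.0 16.0
      vertex 28.0 0.0 16.0
      vertex 28.0 10.0 0.0
    endloop
  endfacet
  facet normal 0.0000 0.8480 0.5300
    outer loop
      vertex 0.0 0.0 16.0
      vertex 28.0 10.0 0.0
      vertex 0.0 10.0 0.0
    endloop
  endfacet
  facet normal -1.0000 0.0000 0.0000
    outer loop
      vertex 0.0 0.0 16.0
      vertex 0.0 10.0 0.0
      vertex 0.0 0.0 0.0
    endloop
  endfacet
  facet normal 1.0000 0.0000 0.0000
    outer loop
      vertex 28.0 0.0 0.0
      vertex 28.0 10.0 0.0
      vertex 28.0 0.0 16.0
    endloop
  endfacet
endsolid part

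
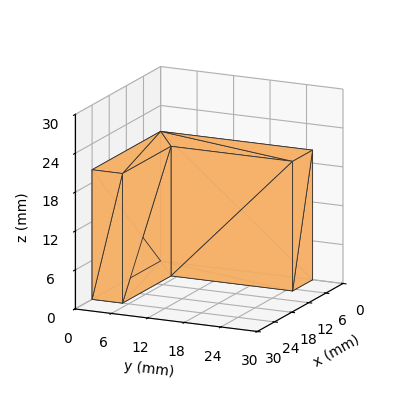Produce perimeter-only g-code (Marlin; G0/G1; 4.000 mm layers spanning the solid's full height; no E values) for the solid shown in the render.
Reading the render: the shape is an L-shaped prism: outer 24 × 25 mm, arm thicknesses ≈ 5 mm (horizontal) and 7 mm (vertical), extruded 20 mm in z (dimensions read to the nearest mm from the axis ticks). For the g-code, the solid's height is divided into equal slices at the stated Δz and each level perimeter traced with G1 moves after a G0 lift.

; perimeter-only toolpath
G21 ; units = mm
G90 ; absolute positioning
G28 ; home
; layer 1
G0 Z4.000
G0 X0.000 Y0.000
G1 X24.000 Y0.000
G1 X24.000 Y5.000
G1 X7.000 Y5.000
G1 X7.000 Y25.000
G1 X0.000 Y25.000
G1 X0.000 Y0.000
; layer 2
G0 Z8.000
G0 X0.000 Y0.000
G1 X24.000 Y0.000
G1 X24.000 Y5.000
G1 X7.000 Y5.000
G1 X7.000 Y25.000
G1 X0.000 Y25.000
G1 X0.000 Y0.000
; layer 3
G0 Z12.000
G0 X0.000 Y0.000
G1 X24.000 Y0.000
G1 X24.000 Y5.000
G1 X7.000 Y5.000
G1 X7.000 Y25.000
G1 X0.000 Y25.000
G1 X0.000 Y0.000
; layer 4
G0 Z16.000
G0 X0.000 Y0.000
G1 X24.000 Y0.000
G1 X24.000 Y5.000
G1 X7.000 Y5.000
G1 X7.000 Y25.000
G1 X0.000 Y25.000
G1 X0.000 Y0.000
; layer 5
G0 Z20.000
G0 X0.000 Y0.000
G1 X24.000 Y0.000
G1 X24.000 Y5.000
G1 X7.000 Y5.000
G1 X7.000 Y25.000
G1 X0.000 Y25.000
G1 X0.000 Y0.000
M2 ; end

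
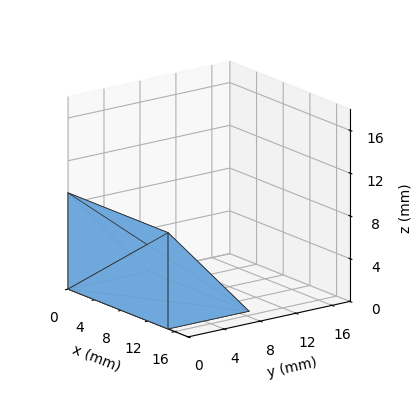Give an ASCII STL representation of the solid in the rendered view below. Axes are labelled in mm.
Reading the render: the shape is a wedge (ramp): 15 × 9 mm base, rising to 9 mm along the y=0 edge and sloping linearly to z=0 at y=9 (dimensions read to the nearest mm from the axis ticks). For the STL, each face is triangulated and given an outward normal.

solid part
  facet normal 0.0000 0.0000 -1.0000
    outer loop
      vertex 15.00 9.00 0.00
      vertex 15.00 0.00 0.00
      vertex 0.00 0.00 0.00
    endloop
  endfacet
  facet normal 0.0000 0.0000 -1.0000
    outer loop
      vertex 0.00 9.00 0.00
      vertex 15.00 9.00 0.00
      vertex 0.00 0.00 0.00
    endloop
  endfacet
  facet normal 0.0000 -1.0000 0.0000
    outer loop
      vertex 0.00 0.00 0.00
      vertex 15.00 0.00 0.00
      vertex 15.00 0.00 9.00
    endloop
  endfacet
  facet normal 0.0000 -1.0000 0.0000
    outer loop
      vertex 0.00 0.00 0.00
      vertex 15.00 0.00 9.00
      vertex 0.00 0.00 9.00
    endloop
  endfacet
  facet normal 0.0000 0.7071 0.7071
    outer loop
      vertex 0.00 0.00 9.00
      vertex 15.00 0.00 9.00
      vertex 15.00 9.00 0.00
    endloop
  endfacet
  facet normal 0.0000 0.7071 0.7071
    outer loop
      vertex 0.00 0.00 9.00
      vertex 15.00 9.00 0.00
      vertex 0.00 9.00 0.00
    endloop
  endfacet
  facet normal -1.0000 0.0000 0.0000
    outer loop
      vertex 0.00 0.00 9.00
      vertex 0.00 9.00 0.00
      vertex 0.00 0.00 0.00
    endloop
  endfacet
  facet normal 1.0000 0.0000 0.0000
    outer loop
      vertex 15.00 0.00 0.00
      vertex 15.00 9.00 0.00
      vertex 15.00 0.00 9.00
    endloop
  endfacet
endsolid part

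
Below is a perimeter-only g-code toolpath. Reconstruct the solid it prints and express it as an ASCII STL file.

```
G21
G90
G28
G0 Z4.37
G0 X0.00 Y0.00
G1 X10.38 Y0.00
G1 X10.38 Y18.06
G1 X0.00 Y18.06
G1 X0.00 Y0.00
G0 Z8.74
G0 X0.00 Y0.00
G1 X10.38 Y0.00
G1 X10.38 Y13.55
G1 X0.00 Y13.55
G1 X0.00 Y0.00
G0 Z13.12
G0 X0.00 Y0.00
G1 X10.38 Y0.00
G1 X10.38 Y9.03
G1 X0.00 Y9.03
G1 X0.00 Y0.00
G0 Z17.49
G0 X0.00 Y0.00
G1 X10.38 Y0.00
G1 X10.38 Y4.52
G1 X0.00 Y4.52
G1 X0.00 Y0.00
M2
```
solid part
  facet normal 0.0000 0.0000 -1.0000
    outer loop
      vertex 10.38 22.58 0.00
      vertex 10.38 0.00 0.00
      vertex 0.00 0.00 0.00
    endloop
  endfacet
  facet normal 0.0000 0.0000 -1.0000
    outer loop
      vertex 0.00 22.58 0.00
      vertex 10.38 22.58 0.00
      vertex 0.00 0.00 0.00
    endloop
  endfacet
  facet normal 0.0000 -1.0000 0.0000
    outer loop
      vertex 0.00 0.00 0.00
      vertex 10.38 0.00 0.00
      vertex 10.38 0.00 21.86
    endloop
  endfacet
  facet normal 0.0000 -1.0000 0.0000
    outer loop
      vertex 0.00 0.00 0.00
      vertex 10.38 0.00 21.86
      vertex 0.00 0.00 21.86
    endloop
  endfacet
  facet normal 0.0000 0.6956 0.7185
    outer loop
      vertex 0.00 0.00 21.86
      vertex 10.38 0.00 21.86
      vertex 10.38 22.58 0.00
    endloop
  endfacet
  facet normal 0.0000 0.6956 0.7185
    outer loop
      vertex 0.00 0.00 21.86
      vertex 10.38 22.58 0.00
      vertex 0.00 22.58 0.00
    endloop
  endfacet
  facet normal -1.0000 0.0000 0.0000
    outer loop
      vertex 0.00 0.00 21.86
      vertex 0.00 22.58 0.00
      vertex 0.00 0.00 0.00
    endloop
  endfacet
  facet normal 1.0000 0.0000 0.0000
    outer loop
      vertex 10.38 0.00 0.00
      vertex 10.38 22.58 0.00
      vertex 10.38 0.00 21.86
    endloop
  endfacet
endsolid part

The G0 Z moves step by Δz≈4.37 mm. The G1 loops shrink linearly with z, so the solid tapers from its base footprint up to z≈21.9. Closing with a flat bottom cap and the tapered top and triangulating gives 8 facets — a wedge (ramp): 10.4 × 22.6 mm base, rising to 21.9 mm along the y=0 edge and sloping linearly to z=0 at y=22.6.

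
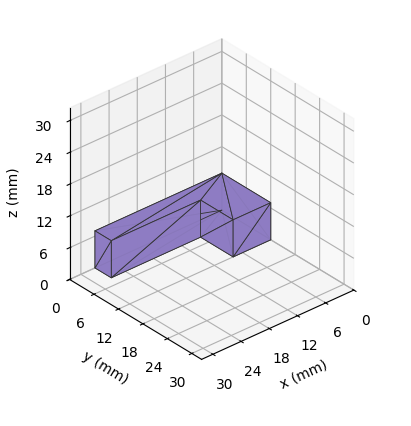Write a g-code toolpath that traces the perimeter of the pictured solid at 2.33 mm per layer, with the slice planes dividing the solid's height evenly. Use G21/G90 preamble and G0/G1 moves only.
Reading the render: the shape is an L-shaped prism: outer 27 × 12 mm, arm thicknesses ≈ 4 mm (horizontal) and 8 mm (vertical), extruded 7 mm in z (dimensions read to the nearest mm from the axis ticks). For the g-code, the solid's height is divided into equal slices at the stated Δz and each level perimeter traced with G1 moves after a G0 lift.

; perimeter-only toolpath
G21 ; units = mm
G90 ; absolute positioning
G28 ; home
; layer 1
G0 Z2.33
G0 X0.00 Y0.00
G1 X27.00 Y0.00
G1 X27.00 Y4.00
G1 X8.00 Y4.00
G1 X8.00 Y12.00
G1 X0.00 Y12.00
G1 X0.00 Y0.00
; layer 2
G0 Z4.67
G0 X0.00 Y0.00
G1 X27.00 Y0.00
G1 X27.00 Y4.00
G1 X8.00 Y4.00
G1 X8.00 Y12.00
G1 X0.00 Y12.00
G1 X0.00 Y0.00
; layer 3
G0 Z7.00
G0 X0.00 Y0.00
G1 X27.00 Y0.00
G1 X27.00 Y4.00
G1 X8.00 Y4.00
G1 X8.00 Y12.00
G1 X0.00 Y12.00
G1 X0.00 Y0.00
M2 ; end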